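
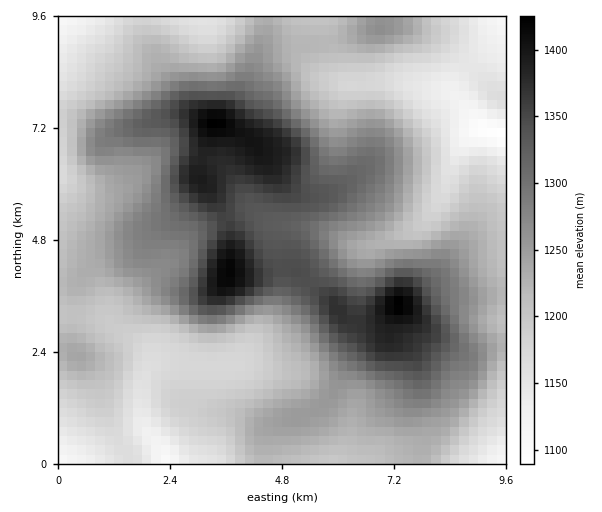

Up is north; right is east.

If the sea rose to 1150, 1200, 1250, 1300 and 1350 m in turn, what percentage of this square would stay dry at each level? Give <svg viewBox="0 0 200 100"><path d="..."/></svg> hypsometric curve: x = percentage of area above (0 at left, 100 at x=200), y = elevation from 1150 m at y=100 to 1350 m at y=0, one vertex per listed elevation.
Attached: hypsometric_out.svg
<svg viewBox="0 0 200 100"><path d="M187 100l-44-25-59-25-35-25-27-25"/></svg>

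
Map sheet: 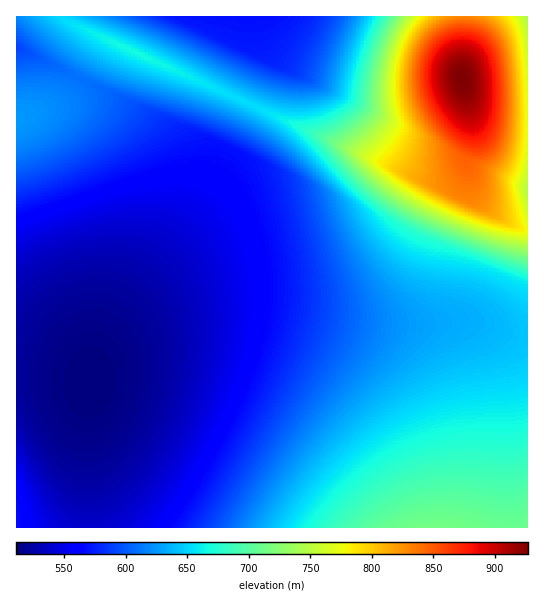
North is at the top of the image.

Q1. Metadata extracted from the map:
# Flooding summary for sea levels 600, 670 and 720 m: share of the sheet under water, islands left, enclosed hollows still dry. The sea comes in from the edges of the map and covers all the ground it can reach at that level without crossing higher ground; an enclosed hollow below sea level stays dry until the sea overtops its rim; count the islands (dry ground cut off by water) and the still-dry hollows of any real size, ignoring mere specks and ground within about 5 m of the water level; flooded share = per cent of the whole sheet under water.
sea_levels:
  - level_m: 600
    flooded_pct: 46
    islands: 0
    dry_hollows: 0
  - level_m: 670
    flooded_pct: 78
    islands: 0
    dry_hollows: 0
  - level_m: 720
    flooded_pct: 87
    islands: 0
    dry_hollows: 0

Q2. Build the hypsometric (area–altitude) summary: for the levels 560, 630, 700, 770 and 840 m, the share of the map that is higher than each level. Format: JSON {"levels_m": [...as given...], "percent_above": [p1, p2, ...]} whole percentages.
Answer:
{"levels_m": [560, 630, 700, 770, 840], "percent_above": [73, 40, 16, 10, 4]}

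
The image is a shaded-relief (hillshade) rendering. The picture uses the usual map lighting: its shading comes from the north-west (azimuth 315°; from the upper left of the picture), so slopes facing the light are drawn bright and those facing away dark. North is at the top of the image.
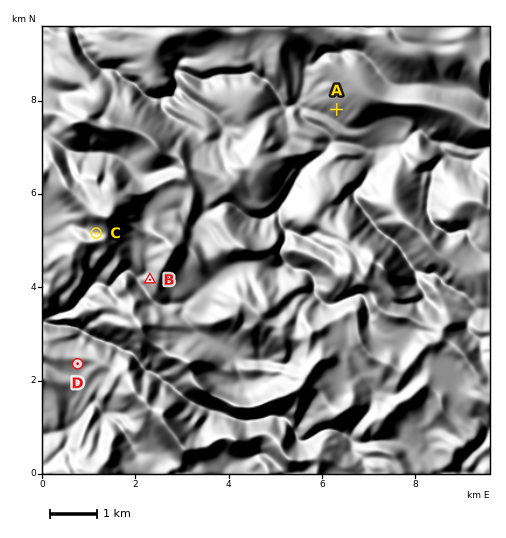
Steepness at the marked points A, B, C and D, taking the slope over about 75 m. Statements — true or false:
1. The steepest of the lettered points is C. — false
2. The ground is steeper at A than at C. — false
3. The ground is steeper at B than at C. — true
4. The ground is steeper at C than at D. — true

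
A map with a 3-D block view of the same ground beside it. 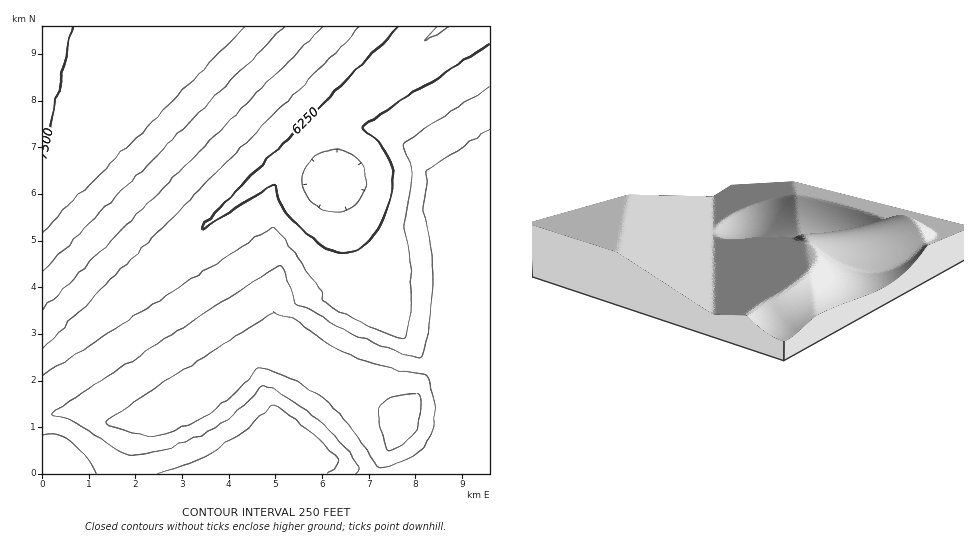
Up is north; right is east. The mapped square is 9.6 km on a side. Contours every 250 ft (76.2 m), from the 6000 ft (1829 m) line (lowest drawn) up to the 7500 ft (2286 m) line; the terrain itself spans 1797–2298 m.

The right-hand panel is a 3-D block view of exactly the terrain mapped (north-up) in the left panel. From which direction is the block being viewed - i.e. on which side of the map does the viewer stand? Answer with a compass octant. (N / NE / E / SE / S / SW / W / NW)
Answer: SW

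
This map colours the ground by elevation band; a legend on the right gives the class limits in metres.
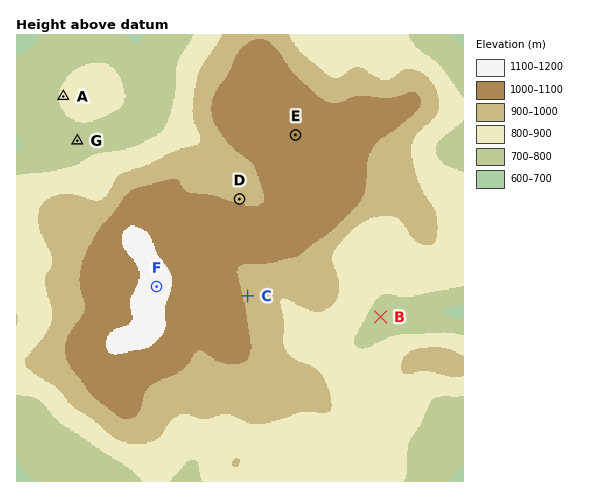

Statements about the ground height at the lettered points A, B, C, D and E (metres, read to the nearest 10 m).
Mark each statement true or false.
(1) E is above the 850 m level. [true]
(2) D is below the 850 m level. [false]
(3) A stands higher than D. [false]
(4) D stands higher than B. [true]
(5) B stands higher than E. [false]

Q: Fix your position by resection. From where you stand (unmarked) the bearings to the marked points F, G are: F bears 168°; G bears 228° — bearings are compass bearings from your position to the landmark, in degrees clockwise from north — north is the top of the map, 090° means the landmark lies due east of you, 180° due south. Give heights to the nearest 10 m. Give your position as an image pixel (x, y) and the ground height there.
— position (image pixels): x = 118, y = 104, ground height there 810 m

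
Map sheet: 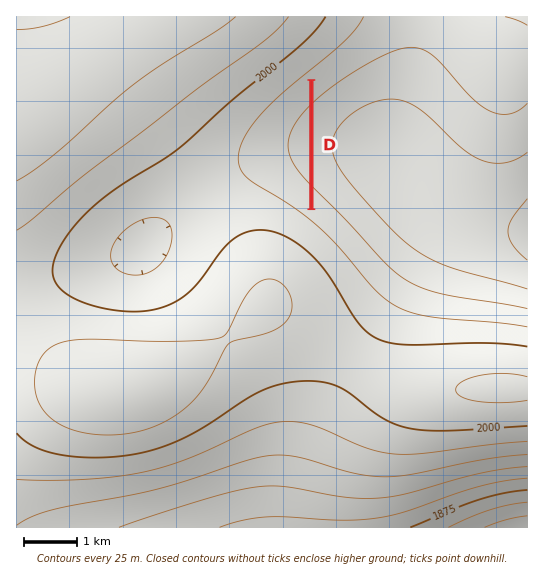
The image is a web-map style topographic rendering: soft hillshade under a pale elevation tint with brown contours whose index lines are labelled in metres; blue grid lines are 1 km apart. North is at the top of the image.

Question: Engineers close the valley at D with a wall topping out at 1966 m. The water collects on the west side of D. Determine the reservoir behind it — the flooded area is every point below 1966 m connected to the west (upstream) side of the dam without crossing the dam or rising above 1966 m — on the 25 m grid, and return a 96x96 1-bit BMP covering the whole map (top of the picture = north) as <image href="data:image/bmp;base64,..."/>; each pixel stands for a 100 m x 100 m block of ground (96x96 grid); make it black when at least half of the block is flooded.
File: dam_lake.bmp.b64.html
<image width="96" height="96" href="data:image/bmp;base64,Qk2+BAAAAAAAAD4AAAAoAAAAYAAAAGAAAAABAAEAAAAAAIAEAAATCwAAEwsAAAIAAAAAAAAA////AAAAAAAAAAAAAAAAAAAAAAAAAAAAAAAAAAAAAAAAAAAAAAAAAAAAAAAAAAAAAAAAAAAAAAAAAAAAAAAAAAAAAAAAAAAAAAAAAAAAAAAAAAAAAAAAAAAAAAAAAAAAAAAAAAAAAAAAAAAAAAAAAAAAAAAAAAAAAAAAAAAAAAAAAAAAAAAAAAAAAAAAAAAAAAAAAAAAAAAAAAAAAAAAAAAAAAAAAAAAAAAAAAAAAAAAAAAAAAAAAAAAAAAAAAAAAAAAAAAAAAAAAAAAAAAAAAAAAAAAAAAAAAAAAAAAAAAAAAAAAAAAAAAAAAAAAAAAAAAAAAAAAAAAAAAAAAAAAAAAAAAAAAAAAAAAAAAAAAAAAAAAAAAAAAAAAAAAAAAAAAAAAAAAAAAAAAAAAAAAAAAAAAAAAAAAAAAAAAAAAAAAAAAAAAAAAAAAAAAAAAAAAAAAAAAAAAAAAAAAAAAAAAAAAAAAAAAAAAAAAAAAAAAAAAAAAAAAAAAAAAAAAAAAAAAAAAAAAAAAAAAAAAAAAAAAAAAAAAAAAAAAAAAAAAAAAAAAAAAAAAAAAAAAAAAAAAAAAAAAAAAAAAAAAAAAAAAAAAAAAAAAAAAAAAAAAAAAAAAAAAAAAAAAAAAAAAAAAAAAAAAAAAAAAAAAAAAAAAAAAAAAAAAAAAAAAAAAAAAAAAAAAAAAAAAAAAAAAAAAAAAAAAAAAAAAAAAAAAAAAAAAAAAAAAAAAAAAAAAAAAAAAAAAAAAAAAAAAAAAAAAAAAAAAAAAAAAAAAAAAAAAAAAAAAAAAAAAAAAAAAAAAAAAAAAAAAAAAAAAAAAAAAAAAAAAAAAAAAAAAAAAAAAAAAAAAAAAAAAAAAAAAAAAAAAAAAAAAAAAAAAAAAAAAAAAAAAAAAAAAAAAAAAAAAAAAAAAAAAAAAAAAAAAAAAAAAAAAAAAAAAAAAAAAAAAAAAAAAAAAAAAAAAAAAAAAAAAAAAAAAAAAAAAAAAGAAAAAAAAAAAAAAAOAAAAAAAAAAAAAAAeAAAAAAAAAAAAAAA+AAAAAAAAAAAAAAD+AAAAAAAAAAAAAAH+AAAAAAAAAAAAAAH+AAAAAAAAAAAAAAP+AAAAAAAAAAAAAAP+AAAAAAAAAAAAAAf+AAAAAAAAAAAAAAf+AAAAAAAAAAAAAAP+AAAAAAAAAAAAAAP+AAAAAAAAAAAAAAH+AAAAAAAAAAAAAAH+AAAAAAAAAAAAAAD+AAAAAAAAAAAAAAB+AAAAAAAAAAAAAAA+AAAAAAAAAAAAAAA+AAAAAAAAAAAAAAAeAAAAAAAAAAAAAAAGAAAAAAAAAAAAAAACAAAAAAAAAAAAAAAAAAAAAAAAAAAAAAAAAAAAAAAAAAAAAAAAAAAAAAAAAAAAAAAAAAAAAAAAAAAAAAAAAAAAAAAAAAAAAAAAAAAAAAAAAAAAAAAAAAAAAAAAAAAAAAAAAAAAAAAAAAAAAAAAAAAAAAAAAAAAAAAAAAAAAAAAAAAAAAAAAAAAAAAAAAAAAAAAAAAAAAAAAAAAAAAAAAAAAAA="/>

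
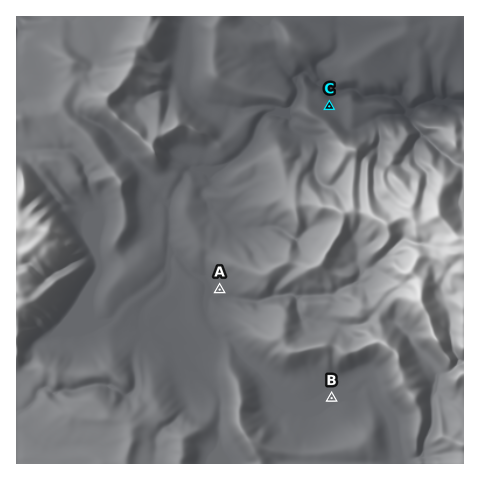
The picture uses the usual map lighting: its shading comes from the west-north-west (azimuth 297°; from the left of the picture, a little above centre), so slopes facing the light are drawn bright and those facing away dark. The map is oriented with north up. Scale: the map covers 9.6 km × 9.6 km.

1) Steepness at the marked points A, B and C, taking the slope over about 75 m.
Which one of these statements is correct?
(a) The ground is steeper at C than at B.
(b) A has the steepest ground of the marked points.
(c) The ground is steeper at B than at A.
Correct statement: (a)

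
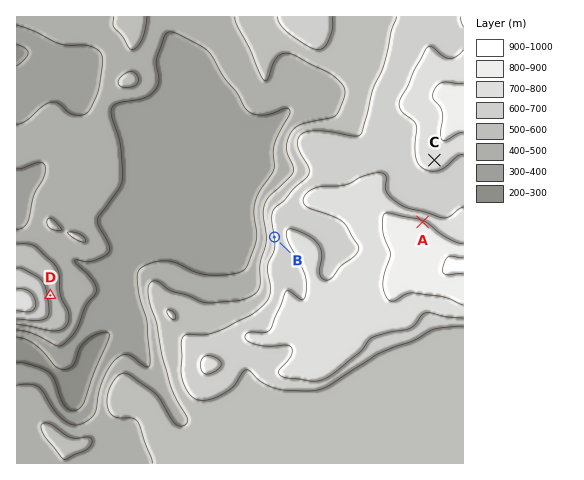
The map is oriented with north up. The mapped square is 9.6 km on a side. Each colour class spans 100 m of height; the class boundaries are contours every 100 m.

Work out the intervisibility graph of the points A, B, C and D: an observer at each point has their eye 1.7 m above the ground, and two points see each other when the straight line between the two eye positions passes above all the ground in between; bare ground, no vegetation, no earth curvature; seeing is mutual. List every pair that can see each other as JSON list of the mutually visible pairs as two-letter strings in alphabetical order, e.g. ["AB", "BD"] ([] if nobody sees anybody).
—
["AC", "BD"]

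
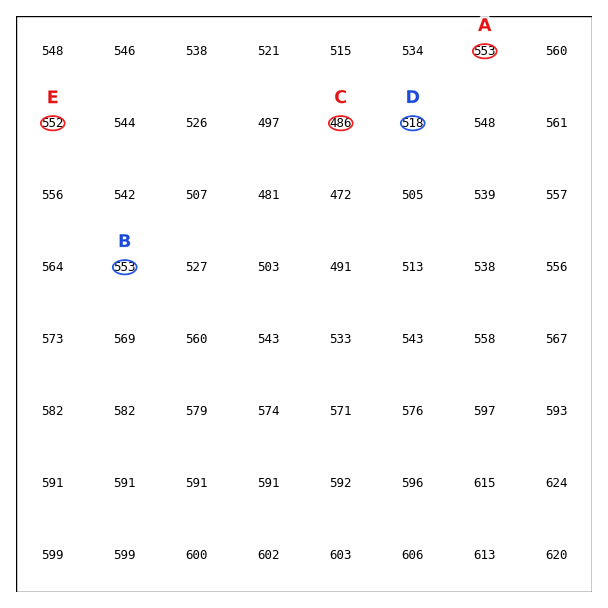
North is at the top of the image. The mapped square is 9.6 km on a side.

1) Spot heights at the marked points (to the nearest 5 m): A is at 555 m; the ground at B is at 555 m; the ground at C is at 485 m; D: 520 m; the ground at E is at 550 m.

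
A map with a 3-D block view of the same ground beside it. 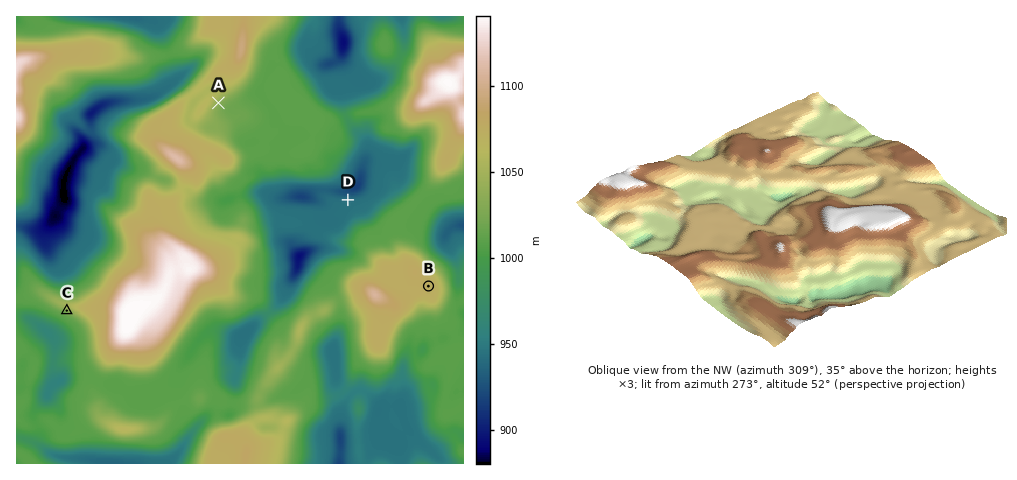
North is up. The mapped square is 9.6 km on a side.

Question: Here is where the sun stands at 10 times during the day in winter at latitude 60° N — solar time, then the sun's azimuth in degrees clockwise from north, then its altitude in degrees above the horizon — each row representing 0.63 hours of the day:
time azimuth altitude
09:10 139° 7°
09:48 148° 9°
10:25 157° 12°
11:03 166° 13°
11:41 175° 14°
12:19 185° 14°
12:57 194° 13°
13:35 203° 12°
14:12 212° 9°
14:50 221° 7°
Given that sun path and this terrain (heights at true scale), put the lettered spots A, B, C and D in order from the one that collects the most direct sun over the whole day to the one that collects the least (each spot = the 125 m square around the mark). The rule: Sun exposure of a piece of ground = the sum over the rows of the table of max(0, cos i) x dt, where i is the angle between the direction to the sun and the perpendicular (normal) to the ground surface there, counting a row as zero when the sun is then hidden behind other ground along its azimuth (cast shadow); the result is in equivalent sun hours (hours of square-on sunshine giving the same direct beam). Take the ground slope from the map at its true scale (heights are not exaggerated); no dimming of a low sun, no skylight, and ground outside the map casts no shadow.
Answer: C > A > B > D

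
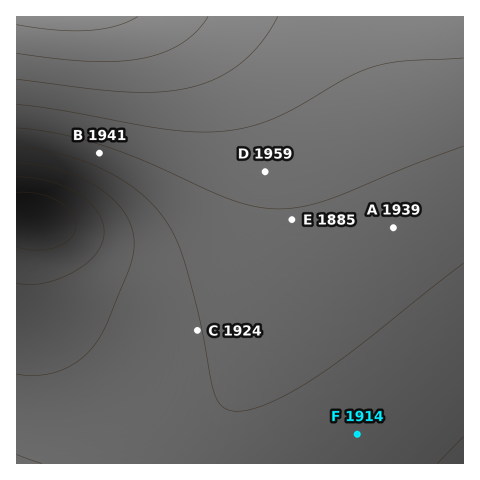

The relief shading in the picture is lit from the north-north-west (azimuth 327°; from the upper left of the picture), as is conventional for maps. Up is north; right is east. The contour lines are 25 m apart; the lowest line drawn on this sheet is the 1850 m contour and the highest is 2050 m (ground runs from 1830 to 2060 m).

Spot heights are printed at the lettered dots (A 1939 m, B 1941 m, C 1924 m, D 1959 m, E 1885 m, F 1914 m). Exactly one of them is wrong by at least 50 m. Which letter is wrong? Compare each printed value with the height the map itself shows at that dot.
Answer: E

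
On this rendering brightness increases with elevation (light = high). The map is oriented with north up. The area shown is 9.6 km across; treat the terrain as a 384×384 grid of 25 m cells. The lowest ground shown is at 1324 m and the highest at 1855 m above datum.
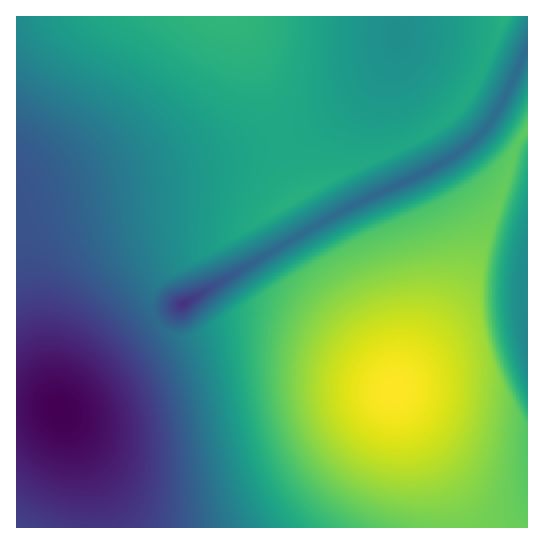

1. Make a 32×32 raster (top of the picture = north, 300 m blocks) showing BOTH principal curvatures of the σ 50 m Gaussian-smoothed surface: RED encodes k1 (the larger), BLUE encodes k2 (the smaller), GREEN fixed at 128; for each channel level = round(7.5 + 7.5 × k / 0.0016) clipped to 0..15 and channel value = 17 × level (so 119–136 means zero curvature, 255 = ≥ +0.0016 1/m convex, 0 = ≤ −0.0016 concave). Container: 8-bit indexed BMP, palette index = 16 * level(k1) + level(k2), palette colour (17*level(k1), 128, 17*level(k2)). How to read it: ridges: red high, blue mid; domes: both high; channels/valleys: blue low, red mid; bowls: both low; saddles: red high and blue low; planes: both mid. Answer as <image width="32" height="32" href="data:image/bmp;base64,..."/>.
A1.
<image width="32" height="32" href="data:image/bmp;base64,Qk02CAAAAAAAADYEAAAoAAAAIAAAACAAAAABAAgAAAAAAAAEAAATCwAAEwsAAAABAAAAAAAAAIAAABGAAAAigAAAM4AAAESAAABVgAAAZoAAAHeAAACIgAAAmYAAAKqAAAC7gAAAzIAAAN2AAADugAAA/4AAAACAEQARgBEAIoARADOAEQBEgBEAVYARAGaAEQB3gBEAiIARAJmAEQCqgBEAu4ARAMyAEQDdgBEA7oARAP+AEQAAgCIAEYAiACKAIgAzgCIARIAiAFWAIgBmgCIAd4AiAIiAIgCZgCIAqoAiALuAIgDMgCIA3YAiAO6AIgD/gCIAAIAzABGAMwAigDMAM4AzAESAMwBVgDMAZoAzAHeAMwCIgDMAmYAzAKqAMwC7gDMAzIAzAN2AMwDugDMA/4AzAACARAARgEQAIoBEADOARABEgEQAVYBEAGaARAB3gEQAiIBEAJmARACqgEQAu4BEAMyARADdgEQA7oBEAP+ARAAAgFUAEYBVACKAVQAzgFUARIBVAFWAVQBmgFUAd4BVAIiAVQCZgFUAqoBVALuAVQDMgFUA3YBVAO6AVQD/gFUAAIBmABGAZgAigGYAM4BmAESAZgBVgGYAZoBmAHeAZgCIgGYAmYBmAKqAZgC7gGYAzIBmAN2AZgDugGYA/4BmAACAdwARgHcAIoB3ADOAdwBEgHcAVYB3AGaAdwB3gHcAiIB3AJmAdwCqgHcAu4B3AMyAdwDdgHcA7oB3AP+AdwAAgIgAEYCIACKAiAAzgIgARICIAFWAiABmgIgAd4CIAIiAiACZgIgAqoCIALuAiADMgIgA3YCIAO6AiAD/gIgAAICZABGAmQAigJkAM4CZAESAmQBVgJkAZoCZAHeAmQCIgJkAmYCZAKqAmQC7gJkAzICZAN2AmQDugJkA/4CZAACAqgARgKoAIoCqADOAqgBEgKoAVYCqAGaAqgB3gKoAiICqAJmAqgCqgKoAu4CqAMyAqgDdgKoA7oCqAP+AqgAAgLsAEYC7ACKAuwAzgLsARIC7AFWAuwBmgLsAd4C7AIiAuwCZgLsAqoC7ALuAuwDMgLsA3YC7AO6AuwD/gLsAAIDMABGAzAAigMwAM4DMAESAzABVgMwAZoDMAHeAzACIgMwAmYDMAKqAzAC7gMwAzIDMAN2AzADugMwA/4DMAACA3QARgN0AIoDdADOA3QBEgN0AVYDdAGaA3QB3gN0AiIDdAJmA3QCqgN0Au4DdAMyA3QDdgN0A7oDdAP+A3QAAgO4AEYDuACKA7gAzgO4ARIDuAFWA7gBmgO4Ad4DuAIiA7gCZgO4AqoDuALuA7gDMgO4A3YDuAO6A7gD/gO4AAID/ABGA/wAigP8AM4D/AESA/wBVgP8AZoD/AHeA/wCIgP8AmYD/AKqA/wC7gP8AzID/AN2A/wDugP8A/4D/AIeHh4eHh4eHh4eHh4eHh4eHh4eHh4eHh4eHh4eHh4eHh4eHh4eHh4eHh4eHh4eHh4eHh4iIh4eHh4eHh4eHh4eHd3d3d3eHh4eHh4eHh4eHh4iIiIiIiIeHh4eHh4eHh3d3d3d3d3d3d4eHh4eHh4eIiIiIiIiIiIiHh4eHh4eHd3d3d3d3d3d3d4eHh4eHiIiIiIiIiIiIiIiHh4eHh4d3d3d3d3d3d3d3d4eHh4iIiIiIiIiIiIiIiIiIh4eHh3d3d3d3d3d3d3d3d4eIiIiIiIiIiIiIiIiIiIiIh4e3d3d3d3d3d3d3d3d3h4iIiIiIiIiIiIiIiIiIiIiIl8d3d3d3d3d3d3d3d4eHh4iIiIiIiIiIiIiIiIiIiIjHhnd3d3d3d3d3d3eHh4eHh4iIiIiIiIiIiIiIiIiImMd1d3d3d3d3d3d3h4eHh4eHh4iIiIiIiIiIiIiIiIjIhnV3d3d3d3d3d4eHl4eHh4eHh4iIiIiIiIiIiIiIiMd1dYeHd3d3h4eHl8a1x6iHh4eHh4iIiIiIiIiIiIeYt3V1h4eHh4eHh4fGg2GHqMiYh4eHh4iIiIiIiIiHh5e3dXWHh4eHh4eHh8eEYYCFh7jIiIeHh4eIiIiIh4eHp6Z1dYeHh4eHh4eHl8eYhoCAhojIuIeHh4eHh4eHh4eXt3V1h4eHh4eHh4eHiMi4h4WAgoeYyKiHh4eHh4eHh4fHdXWHh4eHh4eHh4eHh5jIqIeDgISHqMiYh4eHh4eHh9d2dYeHh4eHh4eHiIeHh4eoyJiHgICGiLjIl4eHh4eHx4Z1h4eHh4eHh4eIh4eHh4eHuMiHhoCAhoe3x6eHh4ent3V3d3d3d3eHh4eHh4eHh4eHmMi4h3RwgHaHp8enh4fXhXd3d3d3d4eHh4eHh4eHh4eHh6jHp4d1cHB1h6fHh8eGd3d3d3d3h4eHh4eHh4eHh4eHh4enx7eHhoBwdofHx6d3d3d3d3eHh4eHh4eHh4eHh4eHh4eHl8e4iIaAc4fX1nd3d3d3h4eHh4eHh4eHh4eHh4eHh4d3d5fIuIeAcof3h3d3d4eHh4eHh4eHh4eHh4eHh4eHh3d3d4enyIeAdaeHh4eHh4eHh4eHh4eHh4eHh4eHh4d3d3d3d3eouIZwh4eHiIeHh4eHh4eHh4eHh4eHh4eHh3d3d3d3d3fIiIF0iIiIiIiHh4eHh4eIiIiIiIeHh4eHd3d3d3d3d5fIhnCIiIiIiIiHh4eHiIiIiIiIiIeHh3d3d3d3d3d3d8eHcIiIiIiIiIiHh4iIiIiIiIiIiIiHd3d3d3d3d3d3l7d1iIiIiIiIiIiIiIiIiIiIiIiIiId3d3d3d3d3d3eHx4c="/>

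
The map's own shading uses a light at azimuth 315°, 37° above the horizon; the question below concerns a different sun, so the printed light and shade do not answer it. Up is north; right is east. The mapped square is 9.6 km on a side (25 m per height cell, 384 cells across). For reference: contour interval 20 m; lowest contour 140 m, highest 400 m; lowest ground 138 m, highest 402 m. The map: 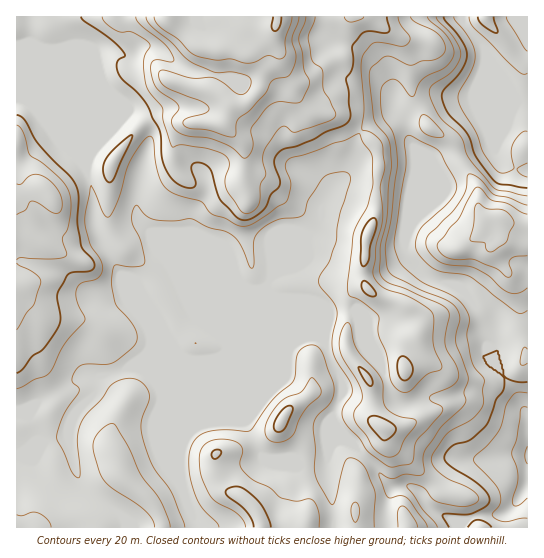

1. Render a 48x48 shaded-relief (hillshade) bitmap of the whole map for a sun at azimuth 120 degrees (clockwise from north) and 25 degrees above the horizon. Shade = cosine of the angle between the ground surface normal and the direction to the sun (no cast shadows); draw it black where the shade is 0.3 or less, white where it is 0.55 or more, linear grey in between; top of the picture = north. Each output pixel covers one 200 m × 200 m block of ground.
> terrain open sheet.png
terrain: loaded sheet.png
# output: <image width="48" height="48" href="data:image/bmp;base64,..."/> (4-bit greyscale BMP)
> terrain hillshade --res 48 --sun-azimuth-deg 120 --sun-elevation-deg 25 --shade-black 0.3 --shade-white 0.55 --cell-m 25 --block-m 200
<image width="48" height="48" href="data:image/bmp;base64,Qk32BAAAAAAAAHYAAAAoAAAAMAAAADAAAAABAAQAAAAAAIAEAAATCwAAEwsAABAAAAAAAAAAAAAAABEREQAiIiIAMzMzAERERABVVVUAZmZmAHd3dwCIiIgAmZmZAKqqqgC7u7sAzMzMAN3d3QDu7u4A////AHd4iHeIh2eZh3dlWIZpuWeahWmqqXeXVmd4d3eId3ipd3dmeYZoqFarhXqpmaqpZWd3d3d3d4mYdmd3iYdnmFablnqHiavMlnd3d3d3eJmXZVZ3iId3h1aKqIh3d4mqund3h2ZniZiHVGd3d3d4h1aaqqmYd4iIq3d3h2VnmZh2RHmZh3d4h2aZmru5iIiIm3d3h1Vomph2Q2mqiIiJl2d3irzbmZmJq3d3dlVomYh3QkeZiJmJmHdVi8zduqqqq4iIhlVomYd3ZDVnZpupmHZVi8zdyqu6u4iIh1VomYd3d2ZmQmzKl2VVeavN27u7u3d4l2VXmYd3d3d3USnLqFRGd3eby7vLu4h4mHZWiZh3d3d3cwSbulNHmIeIqqvMu6mIiIdleZh3d3d3djJYq4RImZqZqqq8u7qpmId2Z4d3d3d3d3Q2moRYl5yprLqqqrqqqYiHd3d3d3d3d3ZGmWRpdYu5rLmXeKqrqYiIh3d3d3d3d3ZWl1aIVHmaq7mGVqmruYiJmHd3eId3d3dWhUeHZWiqq7mGVZmruoiJmId3eId3d3d2dEiHZWiru7l2ZpmaupiIiId3d3d3d3d3dEeHZmerzLmGZ5maqZiIiHd3d3d3d3d3dkZ3d3eavLmHd5maqYiIh3d4d3d3d3d3dld3d3eIqqiHeJmqqpiIh3eId3d3d3d3dmZ4h3d3iId3iYmqu6mYd3eHd3d3h3d3dlV5hmd3d3dnmniaq7u5h3eHd3d3iHd3ZlSLp3d4mIdnmniJmay5iIh3d3d3iHd3ZkSN2Yd4mpiJmoiJmaqYmYh3d3d3iHd3dkN+6oZVeaiaqYiJmqmHiYd3d3d4iHd3dlNu+3Q0V4iJmYiJq7l4iIeHeIiJmId3dlJN/YQjRWeImYiJvLiJmIiIh4iL25iId1Mq/pYyI1d4iIiJzciKmHiIh3dq7rqYd2U3/pdkETZniIh5vbiLqHeIh2ZYzsuph2ZH3qd2MBZlZ3d5vKeLuGZ4mFRYvMuph3ZXzqh3YhaFVWZ5qoZ7uGVomFNYqrupiHZXzrh3ZEiXVmZ4mHRryVRomGRYq7qZiIdWzrh3ZnmXd5iIiHRJ2lNpmHZou8upmZhmvrh3aKqXd7qYh3Y1vGJZmYd5u7u7qZh3vbiHebqGZsqYd3dke4NImYiauqmry6l4rKd4mrqHZbqId3d2R4M2iImrqpiau7uZmoZ5mamHdpmHd3d3ZVQ0ZnibupiImrzLqHaJmYh3d3d3d3d3dVVVZmeJu5mZmavMqHiaqYd3d3d3d3d3dVZ3d3d3m6mqmZvMqHm7uod3d3d3d3d2ZTR3d3h3eqmbqZrMqIrM3Jh3d3d3d3dlZCNnd4iIeKqqqpvLqIm87rh3d3d3d3dVYyRmeImJmJvKiJvLmImr79l3d3d3d3dmZUVVaImIiJvbh4rLqZmaztp3iIeIiIdmd2VVd3d3eK3bmIq6mZmKzLh4mZh4iId3h1Z4d3d3d678mImqmpiJuod5mJh3d3d4ZVeZh3d3dp39qImrq5iJh1ephw=="/>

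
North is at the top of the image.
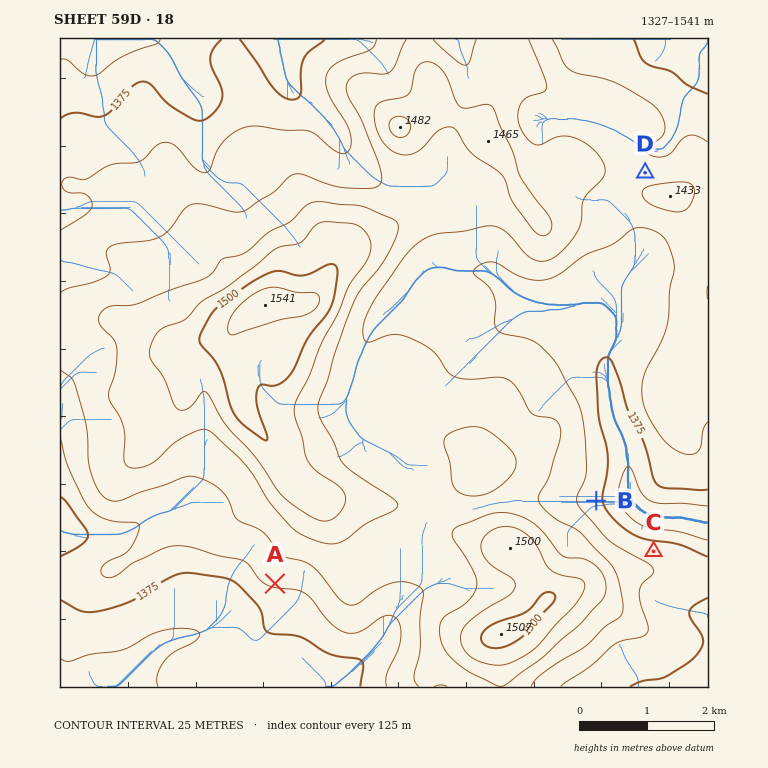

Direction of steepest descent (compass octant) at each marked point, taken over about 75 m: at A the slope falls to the S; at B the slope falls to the E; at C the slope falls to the N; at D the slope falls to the N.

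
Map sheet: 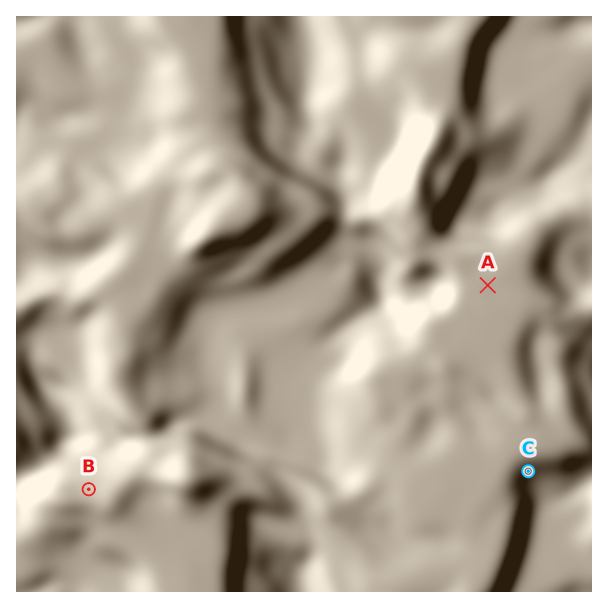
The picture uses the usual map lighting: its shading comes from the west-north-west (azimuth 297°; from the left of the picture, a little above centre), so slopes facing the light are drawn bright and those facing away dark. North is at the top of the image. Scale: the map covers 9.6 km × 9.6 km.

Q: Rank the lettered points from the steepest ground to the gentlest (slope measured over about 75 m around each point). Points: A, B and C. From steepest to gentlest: C B A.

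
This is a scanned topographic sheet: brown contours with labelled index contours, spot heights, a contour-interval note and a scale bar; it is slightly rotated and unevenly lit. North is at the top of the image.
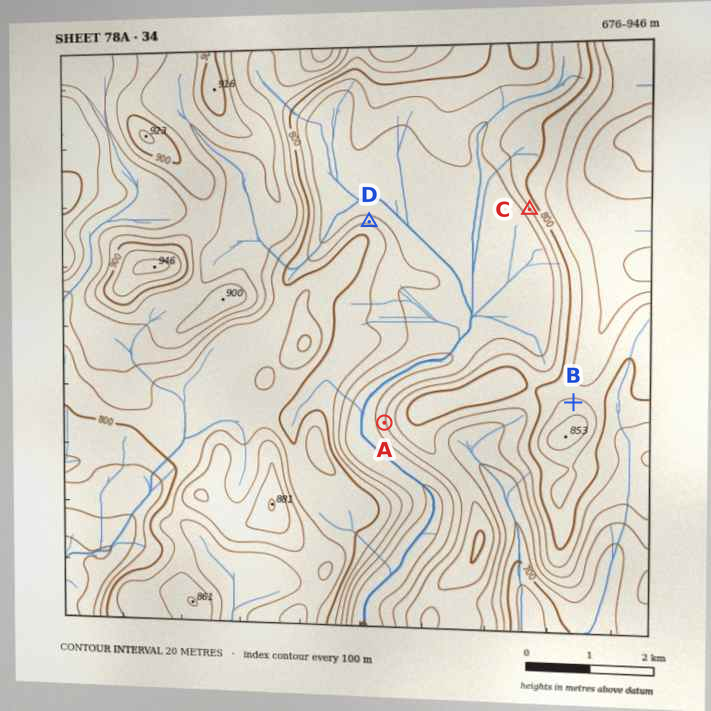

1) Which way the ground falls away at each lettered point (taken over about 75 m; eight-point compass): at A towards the W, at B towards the N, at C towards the SW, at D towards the N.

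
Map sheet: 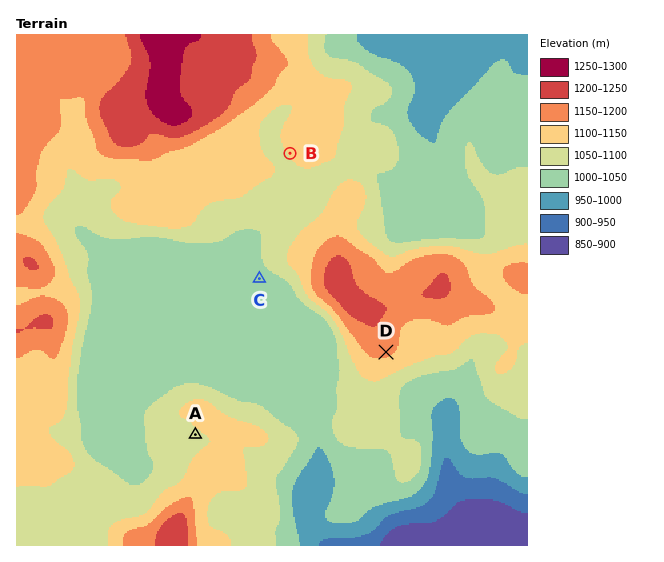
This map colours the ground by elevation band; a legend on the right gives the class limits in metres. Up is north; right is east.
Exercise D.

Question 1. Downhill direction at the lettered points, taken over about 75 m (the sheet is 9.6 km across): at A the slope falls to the SW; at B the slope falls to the SW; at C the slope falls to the SW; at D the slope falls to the SE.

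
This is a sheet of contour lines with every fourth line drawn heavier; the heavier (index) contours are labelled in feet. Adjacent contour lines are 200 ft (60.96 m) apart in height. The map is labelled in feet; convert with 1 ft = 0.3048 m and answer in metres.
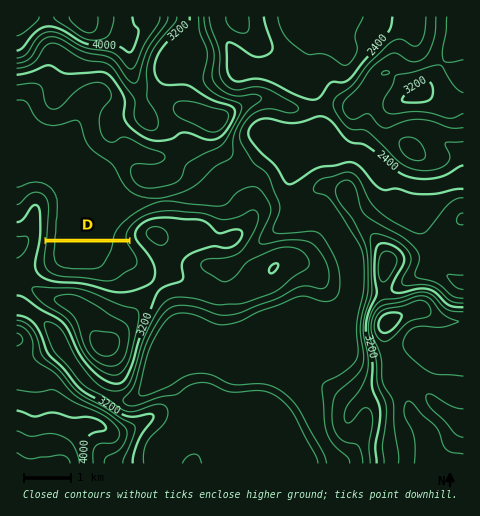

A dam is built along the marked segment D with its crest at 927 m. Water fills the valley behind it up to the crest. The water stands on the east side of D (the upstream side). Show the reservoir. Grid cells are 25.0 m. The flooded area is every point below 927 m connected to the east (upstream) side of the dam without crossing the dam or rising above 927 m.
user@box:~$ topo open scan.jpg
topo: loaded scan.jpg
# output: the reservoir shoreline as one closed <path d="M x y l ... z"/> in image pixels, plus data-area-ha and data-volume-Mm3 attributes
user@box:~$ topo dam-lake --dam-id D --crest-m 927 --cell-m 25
<path d="M130 242l-84 0-2 2-1 8 0 14 6 8 8 3 26 1 21 5 11 0 21-9 4-3 2-5 0-3-4-8-8-13z" data-area-ha="157" data-volume-Mm3="79.83"/>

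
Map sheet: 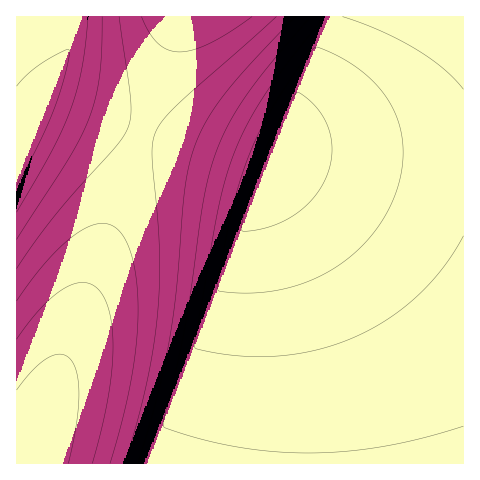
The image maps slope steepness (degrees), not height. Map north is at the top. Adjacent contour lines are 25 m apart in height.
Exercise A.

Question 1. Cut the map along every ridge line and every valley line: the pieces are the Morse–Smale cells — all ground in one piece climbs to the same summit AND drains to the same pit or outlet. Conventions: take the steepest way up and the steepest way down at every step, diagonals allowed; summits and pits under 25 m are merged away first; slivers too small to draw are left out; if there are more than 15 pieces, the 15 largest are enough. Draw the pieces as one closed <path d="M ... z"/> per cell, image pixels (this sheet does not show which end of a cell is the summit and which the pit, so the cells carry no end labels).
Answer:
<path d="M143 130l-72 209-48 124 440 1 1-309-187-5-12 24z"/><path d="M80 16l-64 1 1 447 7-2 19-48 35-95 63-186-2-4-90-31 29-72z"/><path d="M463 16l-133 0-13 43-19 37-22 54 80 4 107 1z"/><path d="M329 16l-147 0-6 13-34 101 123 44 4-6 29-72 19-37 9-26z"/><path d="M181 16l-100 0-32 82 92 32z"/>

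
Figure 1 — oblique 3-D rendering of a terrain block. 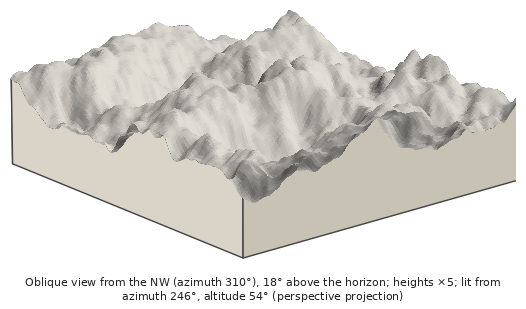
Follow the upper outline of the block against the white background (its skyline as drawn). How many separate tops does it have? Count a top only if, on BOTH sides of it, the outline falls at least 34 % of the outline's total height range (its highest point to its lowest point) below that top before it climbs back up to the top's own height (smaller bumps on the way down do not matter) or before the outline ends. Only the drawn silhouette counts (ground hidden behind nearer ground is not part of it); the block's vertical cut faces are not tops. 1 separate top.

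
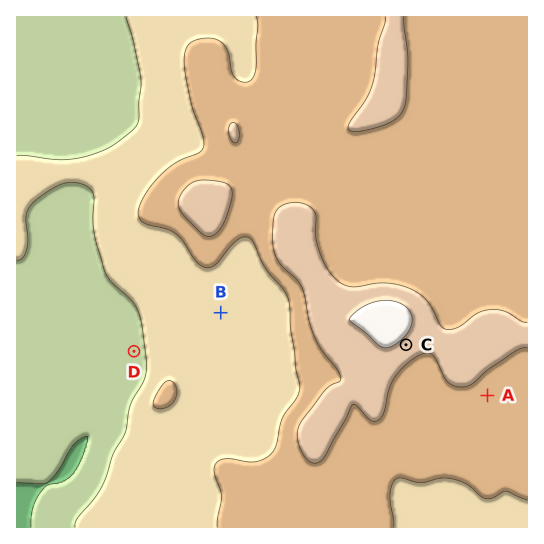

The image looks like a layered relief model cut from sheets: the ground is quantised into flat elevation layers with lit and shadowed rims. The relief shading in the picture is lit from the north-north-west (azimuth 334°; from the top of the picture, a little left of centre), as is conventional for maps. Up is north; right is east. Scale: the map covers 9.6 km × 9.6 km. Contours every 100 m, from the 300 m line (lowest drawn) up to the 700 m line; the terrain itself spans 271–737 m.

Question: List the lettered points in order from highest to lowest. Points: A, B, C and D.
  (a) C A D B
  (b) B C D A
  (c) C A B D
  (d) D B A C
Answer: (c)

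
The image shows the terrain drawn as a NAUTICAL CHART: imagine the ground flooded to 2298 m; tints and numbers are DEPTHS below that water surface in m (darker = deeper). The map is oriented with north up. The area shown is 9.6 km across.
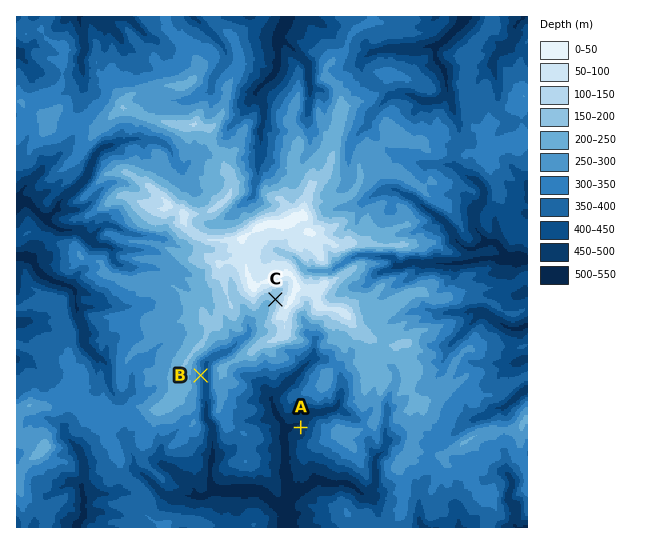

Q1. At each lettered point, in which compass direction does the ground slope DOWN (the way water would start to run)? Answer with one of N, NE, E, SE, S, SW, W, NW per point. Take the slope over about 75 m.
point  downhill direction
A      NW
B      E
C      W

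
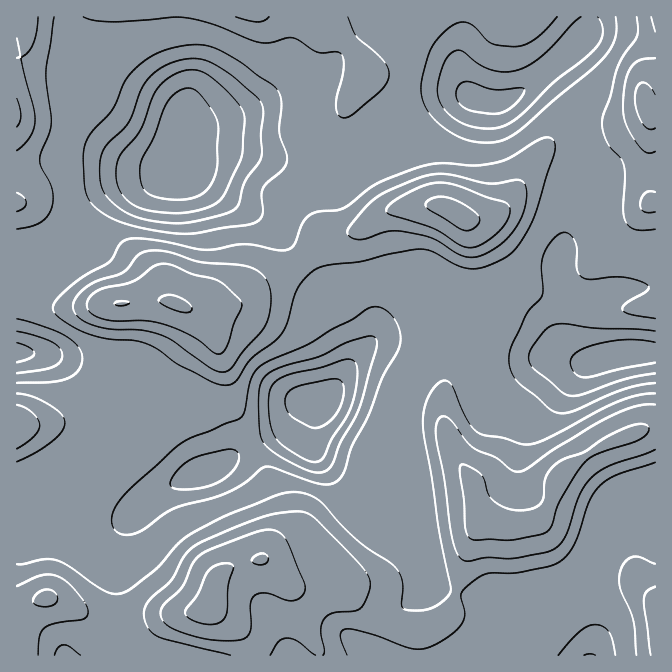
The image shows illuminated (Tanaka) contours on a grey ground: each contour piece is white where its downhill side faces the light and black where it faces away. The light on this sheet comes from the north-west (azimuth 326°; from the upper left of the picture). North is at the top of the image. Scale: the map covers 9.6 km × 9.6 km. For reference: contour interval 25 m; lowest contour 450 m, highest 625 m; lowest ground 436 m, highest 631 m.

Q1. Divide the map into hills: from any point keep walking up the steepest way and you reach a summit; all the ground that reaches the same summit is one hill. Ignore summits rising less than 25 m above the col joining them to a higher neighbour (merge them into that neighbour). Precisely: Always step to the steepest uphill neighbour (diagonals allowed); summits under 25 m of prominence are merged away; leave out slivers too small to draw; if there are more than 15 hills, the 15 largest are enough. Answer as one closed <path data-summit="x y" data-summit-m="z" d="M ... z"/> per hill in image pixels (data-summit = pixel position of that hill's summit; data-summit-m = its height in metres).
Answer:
<path data-summit="210 607" data-summit-m="631" d="M325 401l-18 2-9 9-4 6-16 15-33 15-23 16-13 7-19 5-26 13-19 14-22 22-10 17-4 13 9 27 1 22 9 31 0 20 441 1-4-5-24-19-12-18-9-8-20-8-22 0-26-5-15-5-9-6-4-18-10-24-6-10-25-23 8-24 0-20-5-25-9-7-42-22z"/><path data-summit="454 212" data-summit-m="630" d="M542 74l-20 17-22 12-10 0-16-5-7 0-7 3-40 40-10 5-28 7-44 28-24-3-40-19-40-8-52 2-4 2 0 12 22 12 39 27 26 12 14 12 7 12 27 31 21 32 17 38 1 20 25-27 18-8 40-12 13 2 42 23 34 12 63 10-7-4-11-11-5-11 2-40-7-22 0-20 5-12 7-28 5-38 5-19 0-20-10-31-17-22z"/><path data-summit="562 473" data-summit-m="607" d="M440 316l-20 3-43 17-26 27-15 24-12 13 11 9 42 22 9 7 5 25 0 20-8 24 25 23 6 10 10 24 2 14 4 6 28 10 20 4 22 0 10 3 15 8 16 23 29 24 20 0 3-4 0-17-7-20 0-28 8-30 12-29 13-23 11-9 26-8 0-135-29 0-17 3-16 7-15 0-15-5-27-2-47-15-38-22z"/><path data-summit="177 303" data-summit-m="627" d="M177 166l-27 15-25 7-15 8-17 19-14 22-29 29-15 12-19 9 0 65 34 2 24 5 53-1 17 6 14 16 15 30 13 18 18 45 18-9 23-16 39-19 23-26 17-2 22-29 5-10 2-10-7-22-17-33-16-24-17-18-17-25-14-12-26-12-39-27-15-6z"/><path data-summit="254 17" data-summit-m="580" d="M372 16l-305 0-1 7 15 37 9 11 10 7 64 25 19 15 1 10-5 26 33-1 2-2 31 2 33 8 36 17 24 3 44-28 28-7 10-5 34-35 17-9-15-29-8-7-51-23-17-12z"/><path data-summit="17 113" data-summit-m="605" d="M65 16l-49 1 1 269 18-8 15-12 29-29 14-22 17-19 15-8 25-7 24-12 4-4 0-12 6-25-1-10-11-10-55-25-17-5-10-7-14-21-8-20z"/><path data-summit="647 105" data-summit-m="610" d="M655 16l-65 0-2 14-5 8-40 35 28 34 10 31 0 20-5 19-5 38-7 28-5 12 0 20 7 22-2 40 5 11 11 11 9 4 10-3-5-1-5-4-6-12 0-20 8-21 8-6 15-5 20-3 16 0 6-3z"/><path data-summit="47 598" data-summit-m="605" d="M77 479l-33 0-28 9 1 168 111-1 0-20-9-31-1-22-9-28 9-22 18-20-12-1-10-5-16-10-11-12z"/><path data-summit="17 427" data-summit-m="596" d="M34 353l-18 0 0 134 6 1 22-9 33 0 10 5 11 12 16 10 16 7 7-2 16-14-9-4-26-31-17-47-13-27-9-11-17-16-10-5z"/><path data-summit="655 610" data-summit-m="590" d="M655 489l-25 7-11 9-13 23-12 29-8 30 0 28 7 20-1 21 64-1z"/>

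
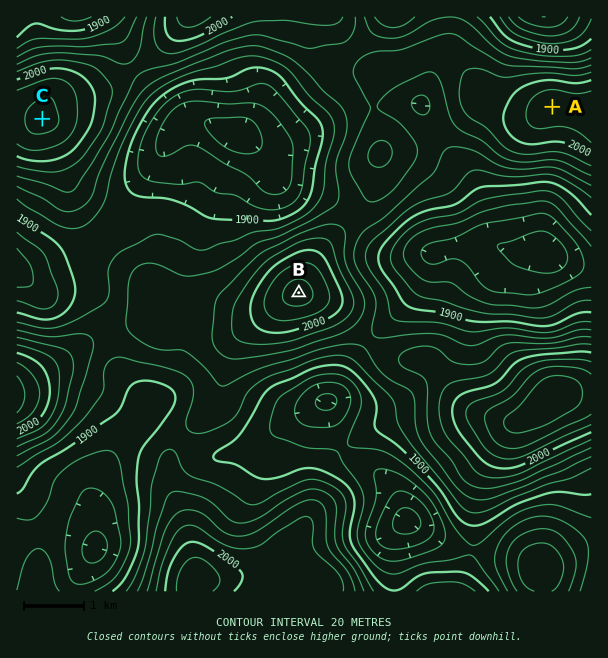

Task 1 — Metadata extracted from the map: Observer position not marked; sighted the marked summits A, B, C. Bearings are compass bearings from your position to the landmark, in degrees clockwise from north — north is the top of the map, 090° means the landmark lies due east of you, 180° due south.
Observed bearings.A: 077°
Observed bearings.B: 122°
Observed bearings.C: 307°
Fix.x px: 150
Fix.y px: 200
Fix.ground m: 1900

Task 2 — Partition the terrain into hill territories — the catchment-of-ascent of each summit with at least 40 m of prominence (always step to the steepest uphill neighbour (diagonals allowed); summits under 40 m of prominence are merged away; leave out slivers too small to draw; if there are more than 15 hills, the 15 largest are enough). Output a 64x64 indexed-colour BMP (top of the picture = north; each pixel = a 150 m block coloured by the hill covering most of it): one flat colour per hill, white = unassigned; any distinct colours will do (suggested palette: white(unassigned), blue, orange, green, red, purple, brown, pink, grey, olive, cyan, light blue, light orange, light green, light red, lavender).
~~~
<image width="64" height="64" href="data:image/bmp;base64,Qk12CAAAAAAAAHYAAAAoAAAAQAAAAEAAAAABAAQAAAAAAAAIAAATCwAAEwsAABAAAAAAAAAA////ALR3HwAOf/8ALKAsACgn1gC9Z5QAS1aMAMJ34wB/f38AIr28AM++FwDox64AeLv/AIrfmACWmP8A1bDFABERERVVVVVVVVVVVVVVVVVVVVVVVRERERERERERERERERERFVVVVVVVVVVVVVVVVVVVVVVVERERERERERERERERERERVVVVVVVVVVVVVVVVVVVVVVURERERERERERERERERERFVVVVVVVVVVVVVVVVVVVVVVRERERERERERERERERERERVVVVVVVVVVVVVVVVVVVVVVERERERERERERERERERERZVVVVVVVVVVVVVVVVVVVVVUREREREREREREREWYREWZlVVVVVVVVVVVVVVVVVVVVVRERERERERERERERZmZmZmVVVVVVVVVVVVVVVVVVVVVVURERERERERERERFmZmZmZVVVVVVVVVVVVVVVVVVVVVVREREREREREREREWZmZmZlVVVVVVVVVVVVVVVVVVVVVVERERERERERERERZmZmZmVVVVVVVVVVVVVVVVVVVVVVERERERERERERERFmZmZmZVVVVVVVVVVVVVVVVVVVVVUREREREREREREREWZmZmZlVVVVVVVVVVVVVVVVVVVVURERERERERERERERZmZmZmZVVVVVVVVVVVVVVVVVVVURERERERERERERERFmZmZmZlVVVVVVVVVVVVVVVVVVEREREREREREREREREWZmZmZmZVVVVVVERFVVVVVVVVERERERERERERERERERZmZmZmZlVVVVVERERERVVVVVERERERERERERERERERFmZmZmZmZVVVVEREREREVVVVUREREREREREREREREREWZmZmZmZmVVRERERERERFVVURERERERERERERERERERZmZmZmZmZlRERERERERERVVRERERERERERERERERERFmZmZmZmZmZERERERERERERVEREREREREREREREREREWZmZmZmZmYzREREREREREREQRERERERERERERERERERZmZmZmZmYzM0REREREREREREERERERERERERERERERFmZmZmZmYzMzREREREREREREQREREREREREREREREREWZmZmZmZjMzM0REREREREREREERERERERERERERERERZmZmZmZjMzMzREREREREREREQRERERERERERERERERFmZmZmZmMzMzNEREREREREREREEREREREREREREREREWZmZmZmYzMzM0RERERERERERERBERERERERERERERERZmZmZmYzMzMzREREREREREREREQRERERERERERERERFmZmZmZjMzMzNEREREREREREREREEREREREREREREREWZmZmZmMzMzMzRERERERERERERERBERERERERERERERZmZmZmMzMzMzNEREREREREREREREQRERERERERERERFmZmZmMzMzMzM0REREREREREREREREEREREREREREREWZjMzMzMzMzMzRERERERERERERERERBERERERERERERYzMzMzMzMzMzNEREREREREREREREREEREREREREREREzMzMzMzMzMzM0RERERERERERERERERBERERERERERETMzMzMzMzMzMzREREREREREREREREREEREREREREREiMzMzMzMzMzMzNEREREREREREREREREQRERERERESIiIzMzMzMzMzMzMzREREREREREREREIiIiIiERIiIiIiIjMzMzMzMzMzMzNERERERERERERCIiIiIiIiIiIiIiIiMzMzMzMzMzMzMzREREREREREREIiIiIiIiIiIiIiIiIzMzMzMzMzMzMzNEREREREREREIiIiIiIiIiIiIiIiIjMzMzMzMzMzMzMzREREREREREIiIiIiIiIiIiIiIiIiMzMzMzMzMzMzMzNERERERERCIiIiIiIiIiIiIiIiIiIzMzMzMzMzMzMzM0REREREQiIiIiIiIiIiIiIiIiIiIjMzMzMzMzMzMzMzNERERCIiIiIiIiIiIiIiIiIiIiIiMzMzMzMzMzMzMzM0RERCIiIiIiIiIiIiIiIiIiIiIiIzMzMzMzMzMzMzMzNERCIiIiIiIiIiIiIiIiIiIiIiIjMzMzMzMzMzMzMzM0REIiIiIiIiIiIiIiIiIiIiIiIiMzMzMzMzMzMzMzMzREIiIiIiIiIiIiIiIiIiIiIiIiIzMzMzMzMzMzMzMzMyIiIiIiIiIiIiIiIiIiIiIiIiIjMzMzMzMzMzMzMzN3ciIiIiIiIiIiIiIiIiIiIiIiIiMzMzMzMzMzMzN3d3d3ciIiIiIiIiIiIiIiIiIiIiIiIzMzMzMzMzMzd3d3d3d3IiIiIiIiIiIiIiIiIiIiIiIjMzMzMzMzMzd3d3d3d3dyIiIiIiIiIiIiIiIiIiIiIiMzMzMzMzMzd3d3d3d3d3ciIiIiIiIiIiIiIiIiIiIiIzMzMzMzMzd3d3d3d3d3d3IiIiIiIiIiIiIiIiIiIiIjMzMzMzMzN3d3d3d3d3d3dyIiIiIiIiIiIiIiIiIiIiMzMzMzMzN3d3d3d3d3d3d3ciIiIiIiIiIiIiIiIiIiIzMzMzMzN3d3d3d3d3d3d3d3ciIiIiIiIiIiIiIiIiIjMzMzMzM3d3d3d3d3d3d3d3d3ciIiIiIiIiIiIiIiIiMzMzMzM3d3d3d3d3d3d3d3d3d3IiIiIiIiIiIiIiIiIzMzMzMzd3d3d3d3d3d3d3d3d3dyIiIiIiIiIiIiIiIjMzMzMzd3d3d3d3d3d3d3d3d3d3ciIiIiIiIiIiIiIi"/>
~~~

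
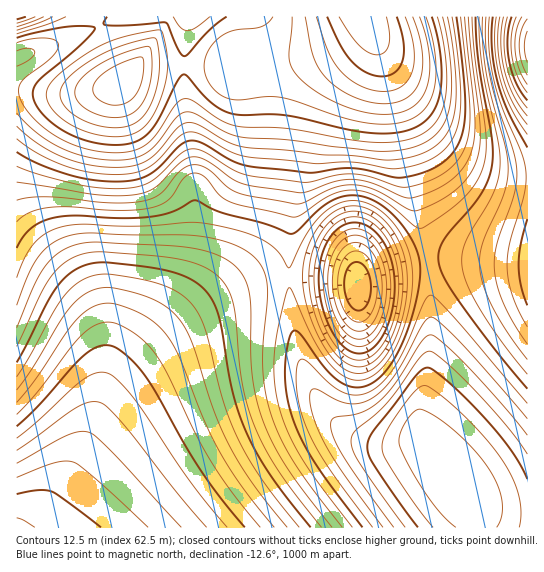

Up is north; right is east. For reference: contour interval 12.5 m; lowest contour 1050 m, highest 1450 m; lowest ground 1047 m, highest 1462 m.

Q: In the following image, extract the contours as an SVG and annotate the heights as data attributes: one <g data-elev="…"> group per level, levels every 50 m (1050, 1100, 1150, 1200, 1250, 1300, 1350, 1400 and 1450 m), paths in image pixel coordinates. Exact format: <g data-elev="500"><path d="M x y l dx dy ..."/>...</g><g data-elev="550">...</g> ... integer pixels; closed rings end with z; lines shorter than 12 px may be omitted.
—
<g data-elev="1050"><path d="M17 518l6 2 12 7"/></g><g data-elev="1100"><path d="M17 450l60-43 13-5 11 1 8 5 16 18 51 65 31 36"/><path d="M527 84l-8-15-4-19 1-19 6-14"/></g><g data-elev="1150"><path d="M17 402l19-24 34-51 16-16 11-6 12-2 12 2 18 8 18 12 14 17 11 21 23 59 14 29 23 36 32 40"/><path d="M354 330l-9-7-7-12-4-14-2-16 2-15 5-13 7-7 9-4 11 4 8 9 6 15 2 19-2 18-7 15-8 8-6 1z"/><path d="M527 116l-14-21-9-25-3-28 3-25"/></g><g data-elev="1200"><path d="M354 360l-8-4-7-6-12-19-10-26-3-27 3-23 8-20 13-13 8-4 8-1 9 1 8 4 8 7 7 8 10 22 3 26-4 30-10 26-7 9-8 7-8 3z"/><path d="M17 346l22-49 10-17 13-15 15-9 10-3 12-1 60 4 30 5 21 9 8 6 6 7 8 18 4 17 6 67 6 24 9 22 10 22 14 21 41 53"/><path d="M527 327l-15-32-3-14-2-15 3-24 15-49 1-23-4-16-19-44-9-29-5-34 0-30"/></g><g data-elev="1250"><path d="M527 389l-34-42-34-46-15-23-5-16 0-11 4-9 38-47 7-16 4-14 0-24-13-76-3-48"/><path d="M17 248l6-11 8-8 8-6 12-5 23-2 45 2 32-1 22-6 21-11 4 1 23 11 43 11 27 11 7-4 25-24 10-6 9-3 11-2 12 2 10 4 11 8 14 13 11 16 7 15 2 16-2 21-6 28-10 25-11 20-9 12-11 9-10 3-12-1-10-5-10-8-27-37-7-5-2 0-3 6-5 25 0 19 3 18 4 18 8 18 21 36 41 56"/></g><g data-elev="1300"><path d="M527 454l-24-32-38-42-30-26-5-3-4 1-8 8-29 41-12 12-21 17-5 9 1 10 6 12 47 66"/><path d="M17 166l25 9 40 10 24 3 23 0 12-2 10-5 30-27 6-4 7-1 12 4 31 19 17 4 52 6 31-7 16-1 17 3 32 10 21-4 16-7 14-10 9-12 6-16 2-16 0-19-9-86"/></g><g data-elev="1350"><path d="M17 113l18 19 22 14 22 9 26 5 22-1 18-5 12-10 20-27 5-4 5-1 11 3 28 17 16 5 47 3 88 11 16 0 14-2 15-5 12-8 9-11 6-14 2-17 0-23-3-28-5-26"/><path d="M17 51l12-3 5 2 1 3-5 6-13 7"/></g><g data-elev="1400"><path d="M108 127l14 0 11-3 9-6 7-11 7-16 3-18 0-20-4-15-5 0-20 5-28 11-25 16-9 8-6 8-2 7 1 6 3 6 5 6 18 11z"/><path d="M17 30l36-13"/><path d="M292 17l-3 42 3 10 7 9 19 15 23 12 22 7 22 2 14-1 12-5 10-9 5-10 3-15 0-19-3-18-7-20"/></g><g data-elev="1450"><path d="M339 17l11 17 9 12 10 7 8 2 8-3 4-7 0-12-3-16"/></g>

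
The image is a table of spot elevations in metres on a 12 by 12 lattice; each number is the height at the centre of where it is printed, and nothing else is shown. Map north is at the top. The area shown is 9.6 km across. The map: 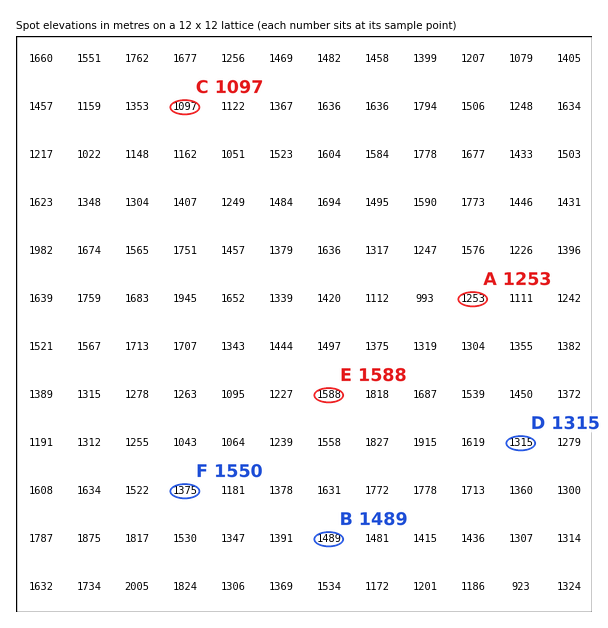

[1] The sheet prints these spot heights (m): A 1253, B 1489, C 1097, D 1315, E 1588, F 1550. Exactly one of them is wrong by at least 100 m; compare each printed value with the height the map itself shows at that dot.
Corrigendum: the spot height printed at F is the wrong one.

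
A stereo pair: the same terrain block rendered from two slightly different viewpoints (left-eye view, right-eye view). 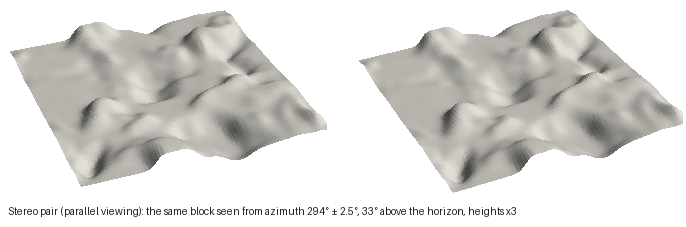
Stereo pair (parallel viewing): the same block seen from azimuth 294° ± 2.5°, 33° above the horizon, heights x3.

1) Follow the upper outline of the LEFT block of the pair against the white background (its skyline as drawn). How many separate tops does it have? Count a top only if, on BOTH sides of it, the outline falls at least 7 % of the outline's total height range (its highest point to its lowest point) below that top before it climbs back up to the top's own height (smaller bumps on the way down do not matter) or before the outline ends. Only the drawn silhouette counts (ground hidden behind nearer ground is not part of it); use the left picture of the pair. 2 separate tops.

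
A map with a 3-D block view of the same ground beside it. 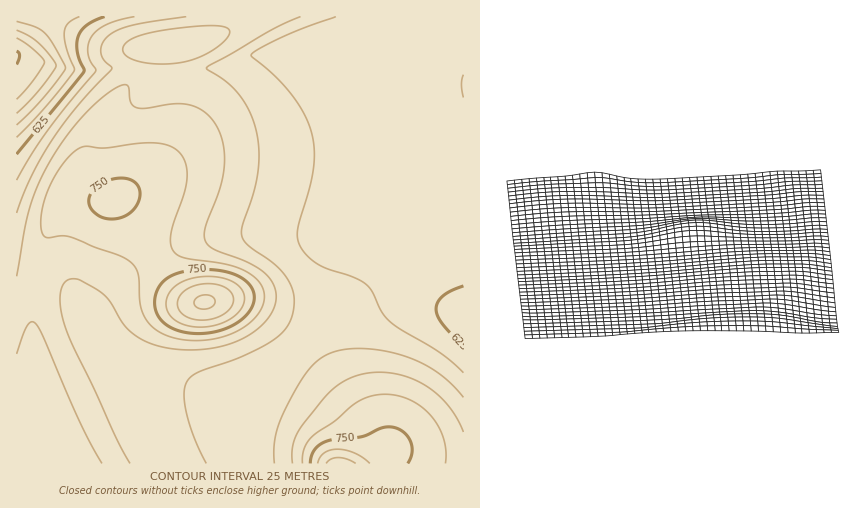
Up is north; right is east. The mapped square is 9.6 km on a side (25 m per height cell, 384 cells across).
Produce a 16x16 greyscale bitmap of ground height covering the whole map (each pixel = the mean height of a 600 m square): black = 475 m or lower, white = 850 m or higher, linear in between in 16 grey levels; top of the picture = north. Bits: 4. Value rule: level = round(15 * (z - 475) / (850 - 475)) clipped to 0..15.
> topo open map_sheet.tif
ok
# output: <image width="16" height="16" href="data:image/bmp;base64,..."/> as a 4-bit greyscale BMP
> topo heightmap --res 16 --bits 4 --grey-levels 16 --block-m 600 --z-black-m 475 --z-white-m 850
<image width="16" height="16" href="data:image/bmp;base64,Qk32AAAAAAAAAHYAAAAoAAAAEAAAABAAAAABAAQAAAAAAIAAAAATCwAAEwsAABAAAAAAAAAAAAAAABEREQAiIiIAMzMzAERERABVVVUAZmZmAHd3dwCIiIgAmZmZAKqqqgC7u7sAzMzMAN3d3QDu7u4A////ALupmIiIvMu6u6mYiHiau6m6mYiIeImqmKqZiIiIiJmHqZmaqpiIh3apmaztuId3ZqmZq8yod3dmmqqqqYd3d3aau7qYh3dmZpq7uqmHd2Zmiru6qYd3dmZpqqqph3d3ZkeZmZmHd3d3JXmZiId3d3ckeJmYd3d3d0VoiZmId2Zm"/>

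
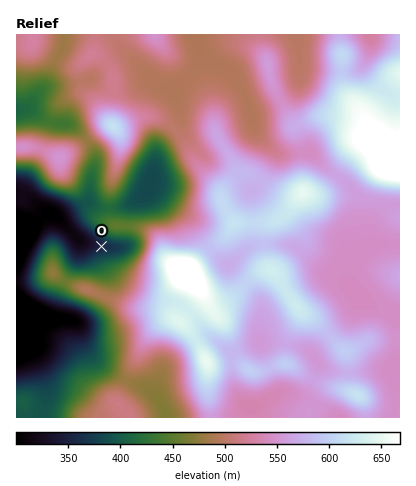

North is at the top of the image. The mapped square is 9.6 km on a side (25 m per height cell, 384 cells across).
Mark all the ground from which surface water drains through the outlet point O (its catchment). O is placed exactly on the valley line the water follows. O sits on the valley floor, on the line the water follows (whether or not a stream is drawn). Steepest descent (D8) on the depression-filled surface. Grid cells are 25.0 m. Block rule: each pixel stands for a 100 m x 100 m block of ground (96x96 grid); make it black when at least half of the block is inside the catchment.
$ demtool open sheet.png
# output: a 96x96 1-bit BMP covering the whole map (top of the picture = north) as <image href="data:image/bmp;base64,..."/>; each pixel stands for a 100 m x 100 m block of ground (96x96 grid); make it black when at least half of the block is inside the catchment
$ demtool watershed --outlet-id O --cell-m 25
<image width="96" height="96" href="data:image/bmp;base64,Qk2+BAAAAAAAAD4AAAAoAAAAYAAAAGAAAAABAAEAAAAAAIAEAAATCwAAEwsAAAIAAAAAAAAA////AAAAAAAAAAAAAAAAAAAAAAAAAAAAAAAAAAAAAAAAAAAAAAAAAAAAAAAAAAAAAAAAAAAAAAAAAAAAAAAAAAAAAAAAAAAAAAAAAAAAAAAAAAAAAAAAAAAAAAAAAAAAAAAAAAAAAAAAAAAAAAAAAAAAAAAAAAAAAAAAAAAAAAAAAAAAAAAAAAAAAAAAAAAAAAAAAAAAAAAAAAAAAAAAAAAAAAAAAAAAAAAAAAAAAAAAAAAAAAAAAAAAAAAAAAAAAAAAAAAAAAAAAAAAAAAAAAAAAAAAAAAAAAAAAAAAAAAAAAAAAAAAAAAAAAAAAAAAAAAAAAAAAAAAAAAAAAAAAAAAAAAAAAAAAAAAAAAAAAAAAAAAAAAAAAAAAAAAAAAAAAAAAAAAAAAAAAAAAIAAAAAAAAAAAAAAAMAAAAAAAAAAAAAAAeAAAAAAAAAAAAAAA/AAAAAAAAAAAAAAf/gAAAAAAAAAAAAB//wAAAAAAAAAAAAD//4AAAAAAAAAAAAH//wAAAAAAAAAAAAP//wAAAAAAAAAAAAf//gAAAAAAAAAAAA///AAAAAAAAAAAAB//+AAAAAAAAAAAAD//8AAAAAAAAAAAAH//4AAAAAAAAAAAAP//wAAAAAAAAAAAAP//gAAAAAAAAAAAAP//AAAAAAAAAAAAAP/+AAAAAAAAAAAAAP/8AAAAAAAAAAAAAH/8AAAAAAAAAAAAAH/4AAAAAAAAAAAAAH/wAAAAAAAAAAAAAD/gAAAAAAAAAAAAAD+AAAAAAAAAAAAAAAAAAAAAAAAAAAAAAAAAAAAAAAAAAAAAAAAAAAAAAAAAAAAAAAAAAAAAAAAAAAAAAAAAAAAAAAAAAAAAAAAAAAAAAAAAAAAAAAAAAAAAAAAAAAAAAAAAAAAAAAAAAAAAAAAAAAAAAAAAAAAAAAAAAAAAAAAAAAAAAAAAAAAAAAAAAAAAAAAAAAAAAAAAAAAAAAAAAAAAAAAAAAAAAAAAAAAAAAAAAAAAAAAAAAAAAAAAAAAAAAAAAAAAAAAAAAAAAAAAAAAAAAAAAAAAAAAAAAAAAAAAAAAAAAAAAAAAAAAAAAAAAAAAAAAAAAAAAAAAAAAAAAAAAAAAAAAAAAAAAAAAAAAAAAAAAAAAAAAAAAAAAAAAAAAAAAAAAAAAAAAAAAAAAAAAAAAAAAAAAAAAAAAAAAAAAAAAAAAAAAAAAAAAAAAAAAAAAAAAAAAAAAAAAAAAAAAAAAAAAAAAAAAAAAAAAAAAAAAAAAAAAAAAAAAAAAAAAAAAAAAAAAAAAAAAAAAAAAAAAAAAAAAAAAAAAAAAAAAAAAAAAAAAAAAAAAAAAAAAAAAAAAAAAAAAAAAAAAAAAAAAAAAAAAAAAAAAAAAAAAAAAAAAAAAAAAAAAAAAAAAAAAAAAAAAAAAAAAAAAAAAAAAAAAAAAAAAAAAAAAAAAAAAAAAAAAAAAAAAAAAAAAAAAAAAAAAAAAAAAAAAAAAAAAAAAAAAAAAAAAAAAAAAAAAAAAAAAAAAAAAAAAAAAAAAAAAAAAAAAAAAAA="/>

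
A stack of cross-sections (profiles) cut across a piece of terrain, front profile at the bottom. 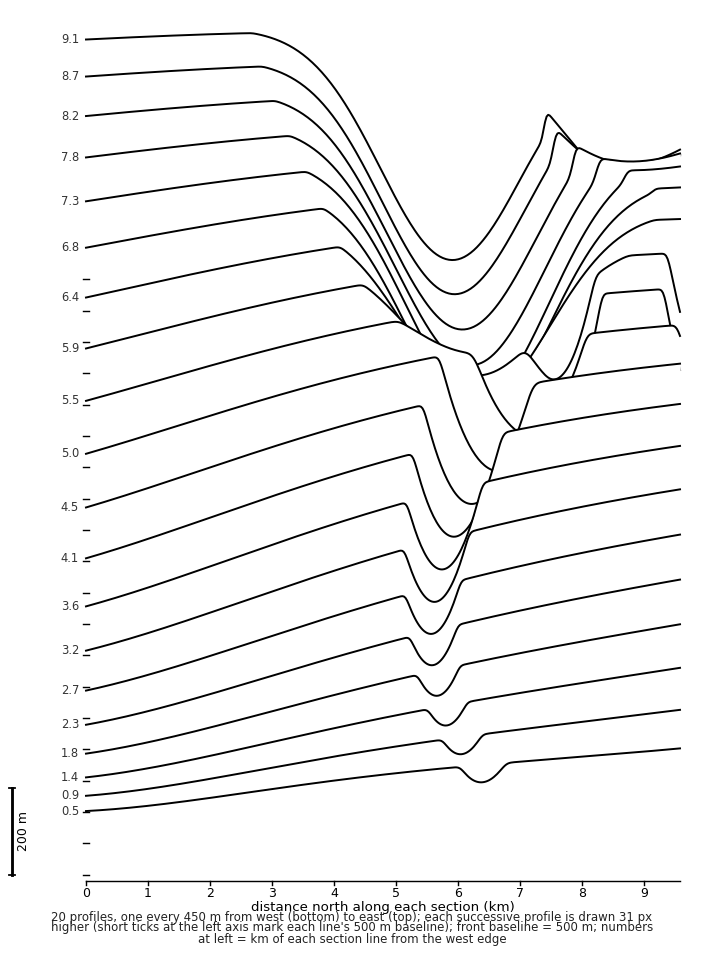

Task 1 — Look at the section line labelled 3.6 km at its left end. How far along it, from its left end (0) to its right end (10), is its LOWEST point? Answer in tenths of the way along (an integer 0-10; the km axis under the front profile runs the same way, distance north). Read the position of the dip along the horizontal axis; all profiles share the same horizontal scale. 0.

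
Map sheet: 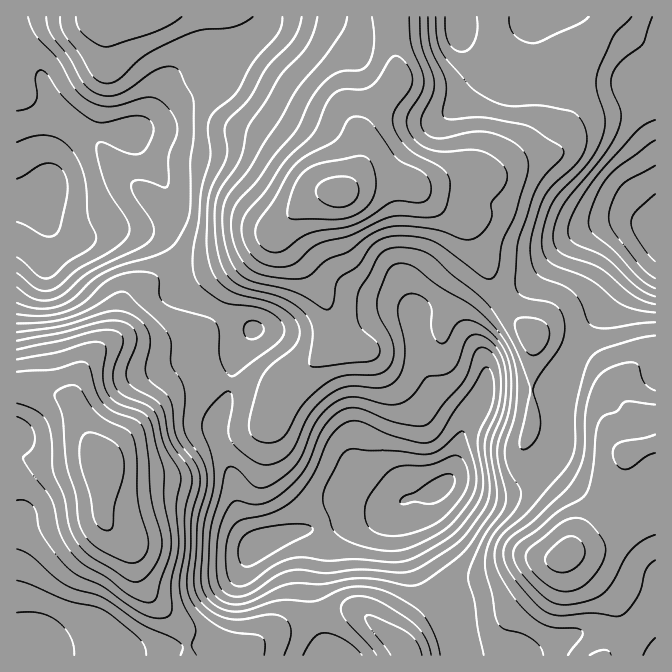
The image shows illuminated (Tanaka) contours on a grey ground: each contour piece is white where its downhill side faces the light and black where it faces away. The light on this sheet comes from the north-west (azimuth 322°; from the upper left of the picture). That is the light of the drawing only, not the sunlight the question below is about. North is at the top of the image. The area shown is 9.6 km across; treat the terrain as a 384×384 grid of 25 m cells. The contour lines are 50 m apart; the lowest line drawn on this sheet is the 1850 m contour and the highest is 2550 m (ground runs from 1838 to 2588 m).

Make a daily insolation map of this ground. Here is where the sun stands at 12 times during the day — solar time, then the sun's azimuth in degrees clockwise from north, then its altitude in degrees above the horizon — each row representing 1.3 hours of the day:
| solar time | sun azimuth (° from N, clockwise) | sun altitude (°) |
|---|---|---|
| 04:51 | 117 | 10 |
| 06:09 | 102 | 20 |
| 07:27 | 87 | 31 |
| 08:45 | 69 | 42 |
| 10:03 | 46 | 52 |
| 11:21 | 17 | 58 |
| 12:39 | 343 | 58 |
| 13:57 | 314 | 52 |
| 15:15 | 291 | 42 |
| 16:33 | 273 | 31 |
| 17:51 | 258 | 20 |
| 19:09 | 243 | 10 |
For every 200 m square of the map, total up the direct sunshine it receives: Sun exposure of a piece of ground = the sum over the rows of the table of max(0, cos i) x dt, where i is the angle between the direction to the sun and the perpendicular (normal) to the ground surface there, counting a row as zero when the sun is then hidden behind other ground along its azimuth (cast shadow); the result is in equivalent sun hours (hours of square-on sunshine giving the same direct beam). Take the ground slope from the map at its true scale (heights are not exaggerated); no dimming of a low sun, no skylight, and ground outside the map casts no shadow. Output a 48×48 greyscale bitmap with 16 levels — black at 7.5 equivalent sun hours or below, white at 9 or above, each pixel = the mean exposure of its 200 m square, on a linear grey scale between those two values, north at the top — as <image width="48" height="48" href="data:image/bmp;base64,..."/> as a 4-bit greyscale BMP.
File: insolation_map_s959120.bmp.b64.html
<image width="48" height="48" href="data:image/bmp;base64,Qk32BAAAAAAAAHYAAAAoAAAAMAAAADAAAAABAAQAAAAAAIAEAAATCwAAEwsAABAAAAAAAAAAAAAAABEREQAiIiIAMzMzAERERABVVVUAZmZmAHd3dwCIiIgAmZmZAKqqqgC7u7sAzMzMAN3d3QDu7u4A////AMzMu7u7u8zMzLqaqqdXrLq8uru7vM3Lqsy7vMuYeavN3cuqqoVqzcuqqqqZm8zLuru6u7hDWLzdzd3Luoe93cupqqqGVXm7uqqZiGIUebzLu93dy6zd3cqrqqllQ0aau5h2VCE4qau6u73d3d3d3My6qpdEVmeau5iHZDNoiHipm6zdzMzM3N3LqXQ1eIiau6mHZDR3ZVaJeqvdzMzMzN3cqFRYmZmaq5mHVEeZdlV4iKu93d3czd3cuYm8y6qpmZmXVXq7qGZ3Zoms3d3czd3cu7zd3czLqauXaKvLunZmMkaJzMzLzN3Mu8zd3dzMy7uYiru7unVVMhNovMu5u8zMzMzc3dzLzLiImru7qnRFYyNYvMuXmqvLuqvM3dy7u6d3ibqqqYZWdFRGm7p1eIm7qHm83My7u6mYirqaqqmHZFZUert1VVRndFmrzLu7urupm8uqvMunQ3hkabumMgAURGmqvLq7usuprNy6q8y4Roh1V6uoUyADZ5qpm5q8y8qZvd3KmrqoaZmGVomXZnUlmqu6iorN3IeKzd3cqYmperqGRGdlaJgWq6rLmpvd3VeazN3NypmZiruWQ0RGiakiaonLqqvM3Zq8zMzd3LqZibyoUzNXmqpgGHi7q6zM3d3d26vMzLqqmszKhURWirqSBVaqmrzdzN3d3Jiau7qqrMzcp1VWerqWEzSImbzdy93d3ad5qqqrzN3cqYmpirqXIQJ3is3d3MzM3dqZq6u7zM3Lq7zMqqqoIAKZis3d3cu7vM3MzLzLu6qZnMzMuqu4EBjMqs3d3bu7vMzd3M3cl2VWi7u7u7u4Q43dy8zd3Lu83d3cy7u5UQE2m7qqqqqXWM3d3MzN3Ku8zN3cu7uVIAA3q6qaqYh2ebzd3d3dzKqszM3dzMqFQyJXmpiJqZiHiqrN3d3czams3czN3cqGVVV4mYd4iIh4q6q83d3czLq8zN3d3cqGZniId4dmZmZ4qqmrzd3cy8q7qrzMzMqHeaqXVDMiMzV5qpiIq8zMyt3Lu7uqq7qIq8yoUxABIjWby5d2eau7qtzLu6mYmqmJvMy6h2RFZnirzLl2Z4mZq7zLuqmZqpmrzcy7u7mJmaqqu6l1RFeJqqq7qqq7uqq8zMzMzdy7vMu7u7mGQiRpmaqqmau7uqq8zMzN3d3MzdzMzMupdBA3iaqZiru8u7urvMzd3d3Mzd3d3dzMuWM2iamZm8q7u7qZq8zd3d3czNzN3d3N3KdWiJmqu7iKqqqqu8zMzMzcu8zN3d3d3cqImJqrqXZGiJrMzMzMu83LmIq93d3d3Mu6qru6dDNFaJrN3MzMzN3bhmis3d3dzMu7y8y5VFVnmqu7zMzMzd3cqHiszM3dzLu7y7unV5h4m7zLvMzMzd3My6rMzMzMzLmau7qFaKqYiru7vMzMzN3M3LvMvMzMzLmJqrlkaaqYeJqrq83czMy7y6vLm8zMzMuZq7lmiqqYd4mZqrzMzMy7ypmqiszMzdy6q7mZq7upmImamrq7vMuruoiYi8zMzdy6mg=="/>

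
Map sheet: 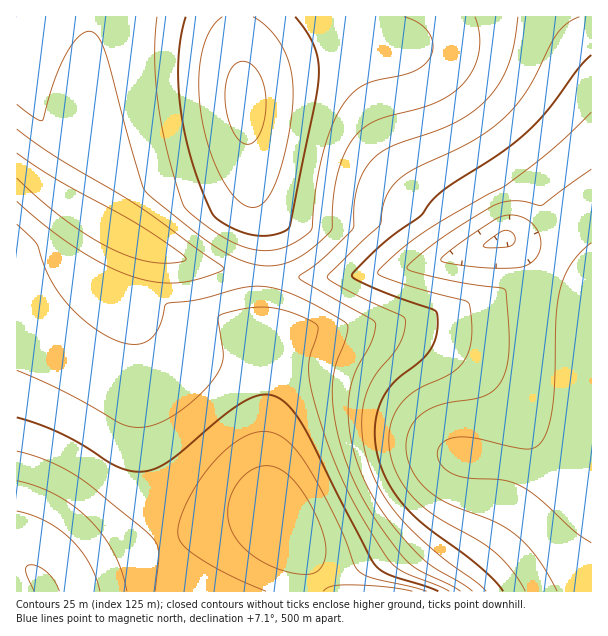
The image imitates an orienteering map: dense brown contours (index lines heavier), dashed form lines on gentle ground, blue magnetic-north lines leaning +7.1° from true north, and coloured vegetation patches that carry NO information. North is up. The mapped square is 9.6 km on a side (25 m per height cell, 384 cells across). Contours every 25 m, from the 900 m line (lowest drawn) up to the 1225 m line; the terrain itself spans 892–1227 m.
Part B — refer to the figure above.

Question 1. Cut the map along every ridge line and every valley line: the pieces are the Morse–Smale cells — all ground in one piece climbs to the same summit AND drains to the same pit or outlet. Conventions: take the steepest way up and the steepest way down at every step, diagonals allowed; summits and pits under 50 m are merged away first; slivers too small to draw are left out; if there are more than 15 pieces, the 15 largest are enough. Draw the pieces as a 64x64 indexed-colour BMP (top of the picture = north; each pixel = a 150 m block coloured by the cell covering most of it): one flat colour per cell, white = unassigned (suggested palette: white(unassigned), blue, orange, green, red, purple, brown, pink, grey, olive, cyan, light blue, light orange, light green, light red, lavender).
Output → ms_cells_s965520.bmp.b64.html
<image width="64" height="64" href="data:image/bmp;base64,Qk12CAAAAAAAAHYAAAAoAAAAQAAAAEAAAAABAAQAAAAAAAAIAAATCwAAEwsAABAAAAAAAAAA////ALR3HwAOf/8ALKAsACgn1gC9Z5QAS1aMAMJ34wB/f38AIr28AM++FwDox64AeLv/AIrfmACWmP8A1bDFAFVTMRERERERERERERERERERERERERERERERERERERERVTMzMRERERERERERERERERERERERERERERERERERERFVMzMzMRERERERERERERERERERERERERERERERERERETMzMzMzMxERERERERERERERERERERERERERERERERERMzMzMzMzMxEREREREREREREREREREREREREREREREREzMzMzMzMzMzERERERERERERERERERERERERERERERETMzMzMzMzMzMzMRERERERERERERERERERERERERERERMzMzMzMzMzMzMzMxEREREREREREREREREREREREREREzMzMzMzMzMzMzMzMzMzERERERERERERERERERERERETMzMzMzMzMzMzMzMzMzERERERERERERERERERERERERMzMzMzMzMzMzMzMzMzMREREREREREREREREREREREREzMzMzMzMzMzMzMzMzMxERERERERERERERERERERERETMzMzMzMzMzMzMzMzMzERERERERERERERERERERERERMzMzMzMzMzMzMzMzMzMREREREREREREREREREREREREzMzMzMzMzMzMzMzMzMxERERERERERERERERERERERETMzMzMzMzMzMzMzMzMzERERERERERERERERERERERERMzMzMzMzMzMzMzMzMzMREREREREREREREREREREREREzMzMzMzMzMzMzMzMzMxERERERERERERERERERERERETMzMzMzMzMzMzMzMzMzERERERERERERERERERERERERMzMzMzMzMzMzMzMzMzMREREREREREREREREREREREREzMzMzMzMzMzMzMzMzMxERERERERERERERERERERERETMzMzMzMzMzMzMzMzMzERERERERERERERERERERERERMzMzMzMzMzMzMzMzMzMREREREREREREREREREREREREzMzMzMzMzMzMzMzMzMxERERERERERERERERERERERETMzMzMzMzMzMzMzMzMzERERERERERERERERERERERERMzMzMzMzMzMzMzMzMzMREREREREREREREREREREREREzMzMzMzMzMzMzMzMzMxERERERERERERERERERERERETMzMzMzMzMzMzMzMzMzERERERERERERERERERERERERMzMzMzMzMzMzMzMzMzMREREREREREREREREREREREREzMzMzMzMzMzMzMzMzMxERERERERERERERERERERERETMzMzMzMzMzMzMzMzMxERERERERERERERERERERERERMzMzMzMzMzMzMzMzMzEREREREREREREREREREREREREzMzMzMzMzMzMzMzMzMRERERERERERERERERERERERETMzMzMzMzMzMzMzMzMxERERERERERERERERERERERERMzMzMzMzMzMzMzMzMzEREREREREREREREREREREREREzMzMzMzMzMzMzMzM0QiIiIiIiIhERERERERERERERIjMzMzMzMzMzMzNERERCIiIiIiIiIiIiERERERERESIiMzMzMzMzMzM0REREREIiIiIiIiIiIiIiIREREREiIiIzMzMzMzMzNEREREREQiIiIiIiIiIiIiIiIhERIiIiIjMzMzMzM0RERERERERCIiIiIiIiIiIiIiIiIiIiIiIiMzMzMzNEREREREREREIiIiIiIiIiIiIiIiIiIiIiIiIzMzMzREREREREREREQiIiIiIiIiIiIiIiIiIiIiIiIjMzMzRERERERERERERCIiIiIiIiIiIiIiIiIiIiIiIiMzM0REREREREREREREIiIiIiIiIiIiIiIiIiIiIiIiIzM0REREREREREREREIiIiIiIiIiIiIiIiIiIiIiIiIjNEREREREREREREREQiIiIiIiIiIiIiIiIiIiIiIiIiNERERERERERERERERCIiIiIiIiIiIiIiIiIiIiIiIiJEREREREREREREREREIiIiIiIiIiIiIiIiIiIiIiIiIkREREREREREREREREQiIiIiIiIiIiIiIiIiIiIiIiIiRERERERERERERERERCIiIiIiIiIiIiIiIiIiIiIiIiJEREREREREREREREREIiIiIiIiIiIiIiIiIiIiIiIiIkREREREREREREREREQiIiIiIiIiIiIiIiIiIiIiIiIiRERERERERERERERERCIiIiIiIiIiIiIiIiIiIiIiIiJEREREREREREREREREIiIiIiIiIiIiIiIiIiIiIiIiIkREREREREREREREREIiIiIiIiIiIiIiIiIiIiIiIiIiREREREREREREREREQiIiIiIiIiIiIiIiIiIiIiIiIiJERERERERERERERERCIiIiIiIiIiIiIiIiIiIiIiIiIkREREREREREREREREIiIiIiIiIiIiIiIiIiIiIiIiIiREREREREREREREREQiIiIiIiIiIiIiIiIiIiIiIiIiJERERERERERERERERCIiIiIiIiIiIiIiIiIiIiIiIiIkREREREREREREREREIiIiIiIiIiIiIiIiIiIiIiIiIiREREREREREREREREQiIiIiIiIiIiIiIiIiIiIiIiIiJERERERERERERERERCIiIiIiIiIiIiIiIiIiIiIiIiIkREREREREREREREREIiIiIiIiIiIiIiIiIiIiIiIiIi"/>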